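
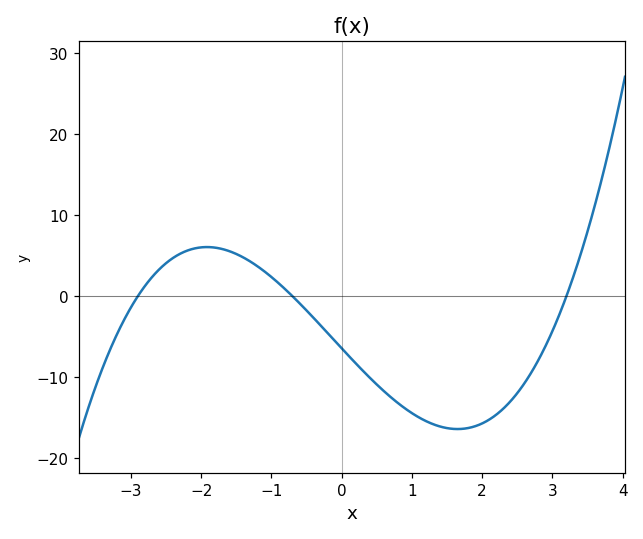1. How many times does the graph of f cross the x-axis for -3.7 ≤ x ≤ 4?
3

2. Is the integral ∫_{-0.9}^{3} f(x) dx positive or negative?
negative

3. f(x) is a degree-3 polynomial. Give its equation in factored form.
y = 0.99(x + 2.9)(x + 0.7)(x - 3.2)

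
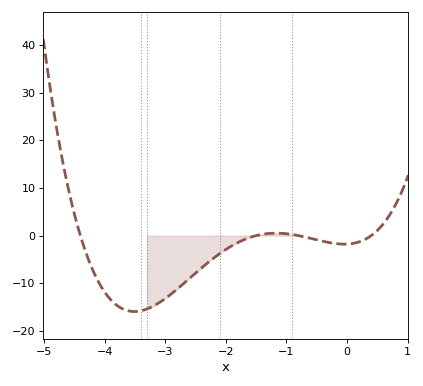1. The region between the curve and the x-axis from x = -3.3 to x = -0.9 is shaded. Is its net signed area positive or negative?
negative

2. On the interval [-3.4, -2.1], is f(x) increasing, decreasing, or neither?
increasing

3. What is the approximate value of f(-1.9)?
-2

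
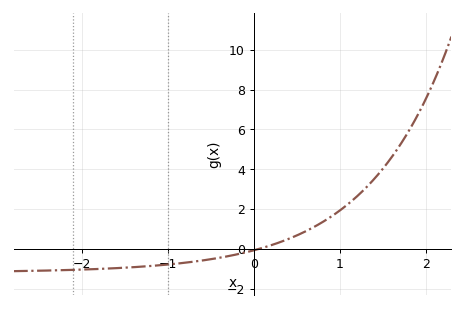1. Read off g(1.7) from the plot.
5.2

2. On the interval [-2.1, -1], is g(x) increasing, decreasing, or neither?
increasing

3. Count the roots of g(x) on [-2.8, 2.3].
1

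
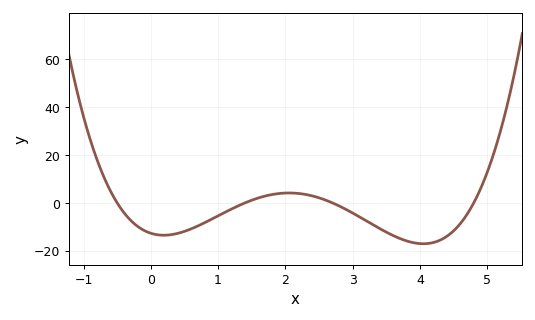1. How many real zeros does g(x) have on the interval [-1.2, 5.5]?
4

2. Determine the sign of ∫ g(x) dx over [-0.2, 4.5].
negative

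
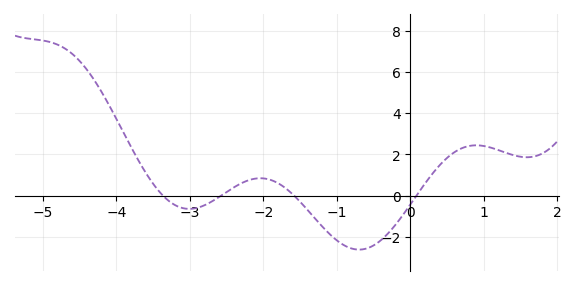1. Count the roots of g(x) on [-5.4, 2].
4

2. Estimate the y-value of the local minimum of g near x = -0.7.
-2.6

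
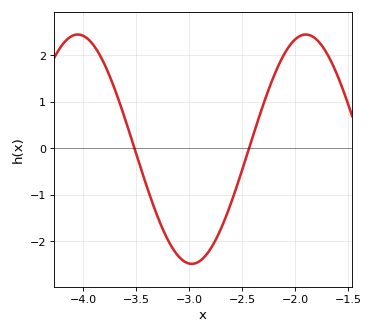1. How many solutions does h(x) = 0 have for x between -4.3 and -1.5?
2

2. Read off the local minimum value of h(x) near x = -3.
-2.49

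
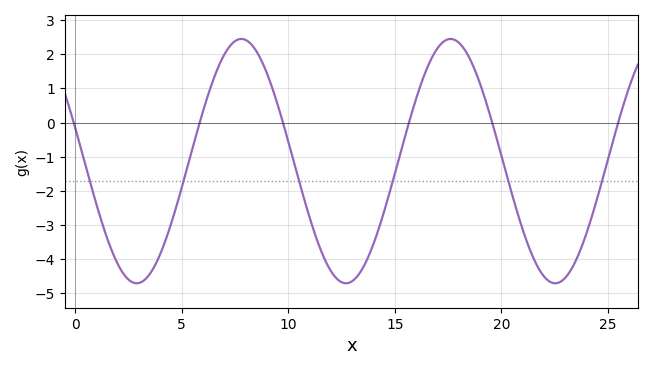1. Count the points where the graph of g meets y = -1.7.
6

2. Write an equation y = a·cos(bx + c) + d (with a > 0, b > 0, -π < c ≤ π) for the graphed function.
y = 3.58cos(0.64x + 1.3) - 1.13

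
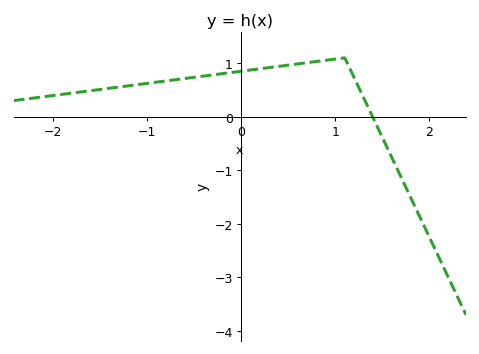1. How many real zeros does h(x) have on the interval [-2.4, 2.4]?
1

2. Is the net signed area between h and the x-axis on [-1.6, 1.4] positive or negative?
positive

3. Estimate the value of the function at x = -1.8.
0.4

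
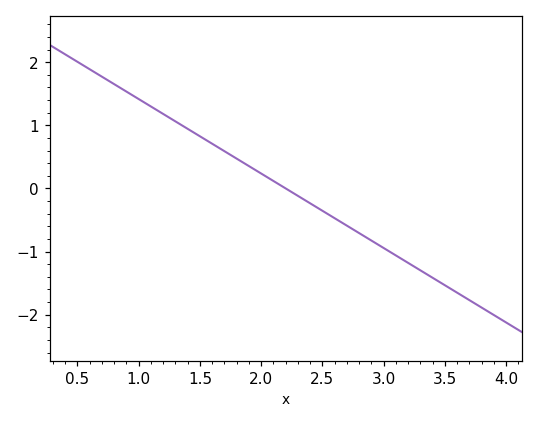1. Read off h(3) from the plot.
-0.944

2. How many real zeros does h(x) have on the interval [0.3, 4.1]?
1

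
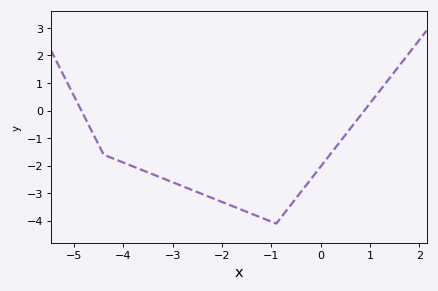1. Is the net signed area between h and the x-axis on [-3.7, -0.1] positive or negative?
negative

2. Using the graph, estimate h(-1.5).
-3.67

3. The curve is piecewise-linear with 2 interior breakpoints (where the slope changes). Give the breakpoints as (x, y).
(-4.4, -1.6); (-0.9, -4.1)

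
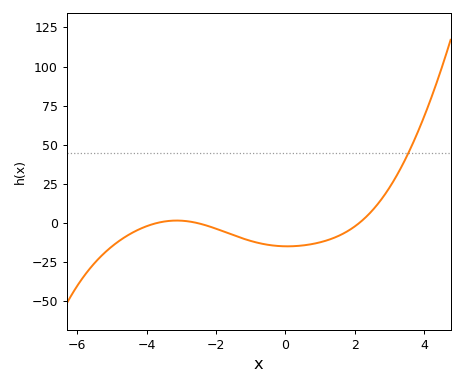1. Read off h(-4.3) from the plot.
-4.8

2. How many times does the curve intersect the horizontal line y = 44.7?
1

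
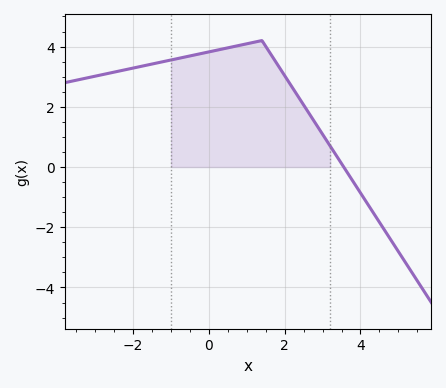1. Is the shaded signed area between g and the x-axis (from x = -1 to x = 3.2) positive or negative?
positive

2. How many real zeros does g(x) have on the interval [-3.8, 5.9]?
1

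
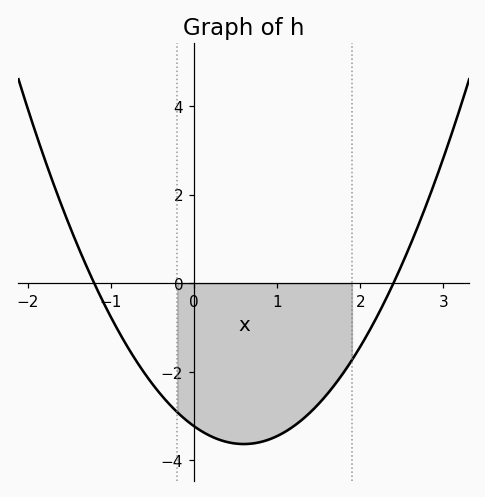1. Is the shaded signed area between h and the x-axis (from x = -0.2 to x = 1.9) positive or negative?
negative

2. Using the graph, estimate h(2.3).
-0.4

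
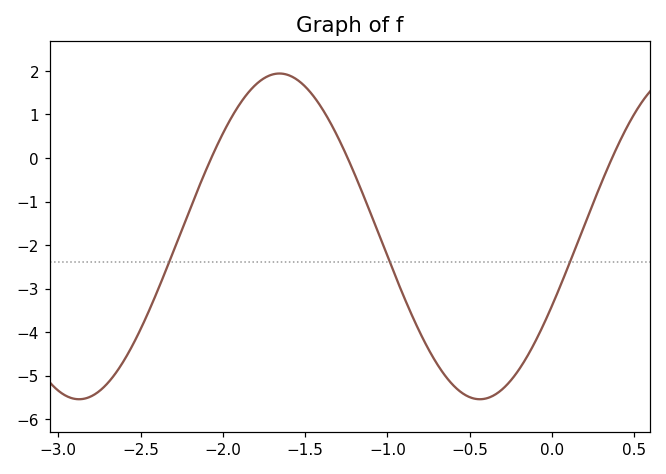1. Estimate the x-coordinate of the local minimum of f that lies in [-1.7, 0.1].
-0.439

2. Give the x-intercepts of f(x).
-2.07, -1.24, 0.365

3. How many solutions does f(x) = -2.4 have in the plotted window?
3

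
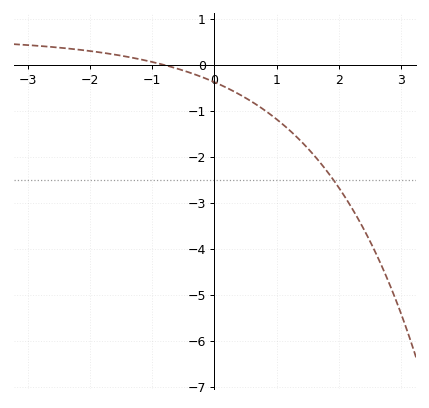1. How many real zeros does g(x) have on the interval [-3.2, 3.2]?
1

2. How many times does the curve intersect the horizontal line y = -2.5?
1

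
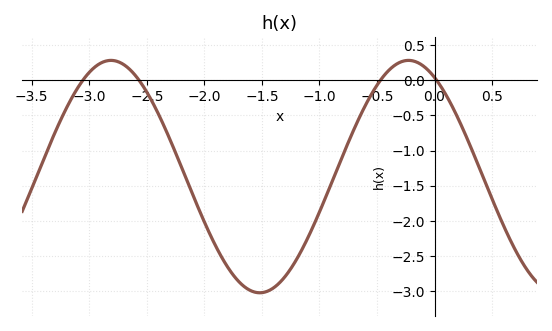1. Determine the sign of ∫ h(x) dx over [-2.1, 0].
negative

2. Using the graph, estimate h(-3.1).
-0.109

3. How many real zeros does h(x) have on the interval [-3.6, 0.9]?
4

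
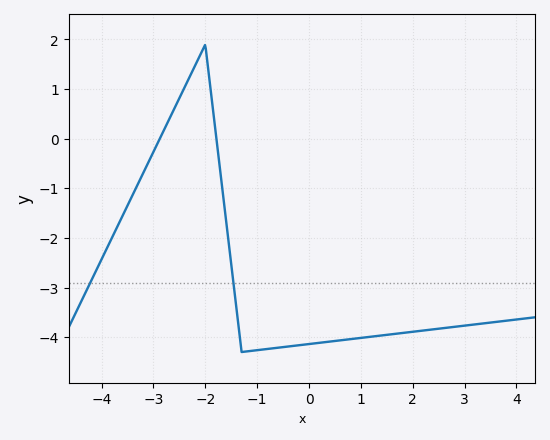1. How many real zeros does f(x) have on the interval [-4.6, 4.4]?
2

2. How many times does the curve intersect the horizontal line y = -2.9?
2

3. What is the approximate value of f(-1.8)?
0.1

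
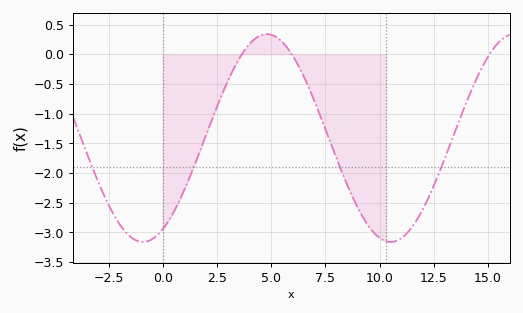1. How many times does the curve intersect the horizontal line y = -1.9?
4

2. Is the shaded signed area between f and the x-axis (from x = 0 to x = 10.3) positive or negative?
negative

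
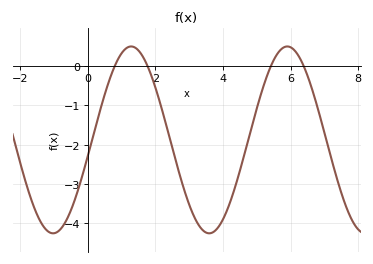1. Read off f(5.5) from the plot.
0.1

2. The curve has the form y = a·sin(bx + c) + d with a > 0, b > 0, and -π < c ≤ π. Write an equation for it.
y = 2.37sin(1.4x - 0.17) - 1.88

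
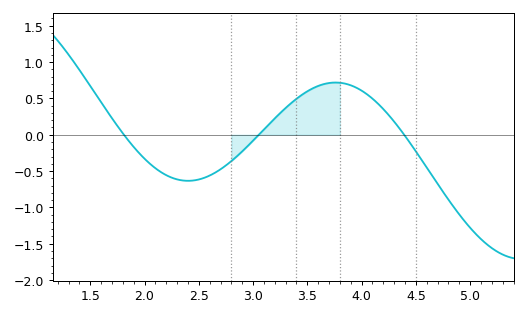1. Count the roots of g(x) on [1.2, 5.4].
3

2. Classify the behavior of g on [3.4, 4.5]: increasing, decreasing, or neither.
neither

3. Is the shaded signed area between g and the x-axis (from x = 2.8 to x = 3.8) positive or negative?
positive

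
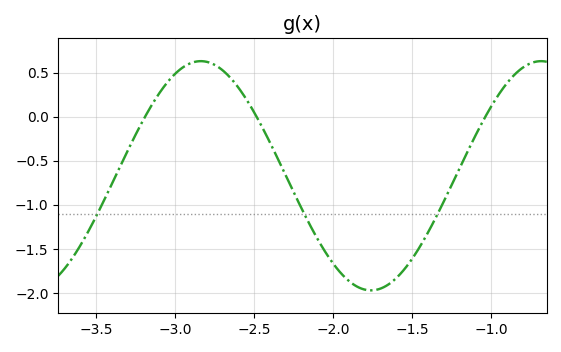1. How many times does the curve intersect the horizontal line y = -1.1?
3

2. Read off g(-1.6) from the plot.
-1.85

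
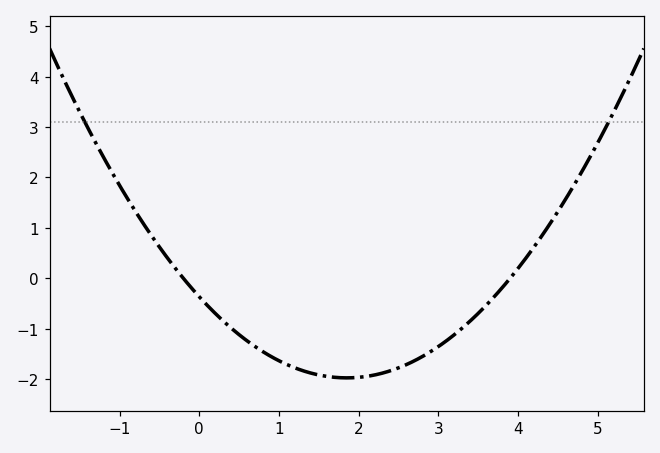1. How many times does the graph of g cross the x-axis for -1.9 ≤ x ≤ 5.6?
2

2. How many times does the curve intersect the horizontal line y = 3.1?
2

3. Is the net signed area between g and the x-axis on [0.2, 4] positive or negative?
negative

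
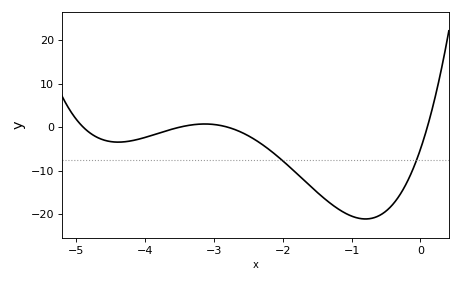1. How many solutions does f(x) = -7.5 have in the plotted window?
2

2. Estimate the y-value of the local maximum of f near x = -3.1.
0.74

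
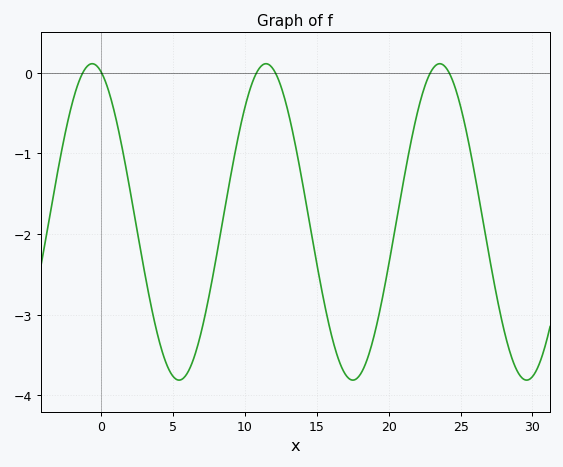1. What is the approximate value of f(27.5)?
-2.76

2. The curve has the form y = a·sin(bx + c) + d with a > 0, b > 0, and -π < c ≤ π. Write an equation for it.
y = 1.96sin(0.52x + 1.89) - 1.85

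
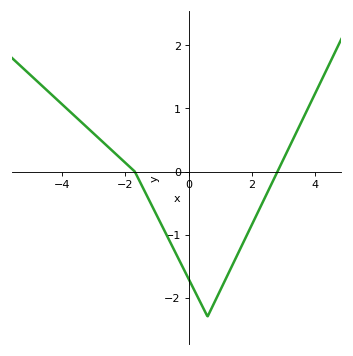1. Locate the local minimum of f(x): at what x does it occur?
0.602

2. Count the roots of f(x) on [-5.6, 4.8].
2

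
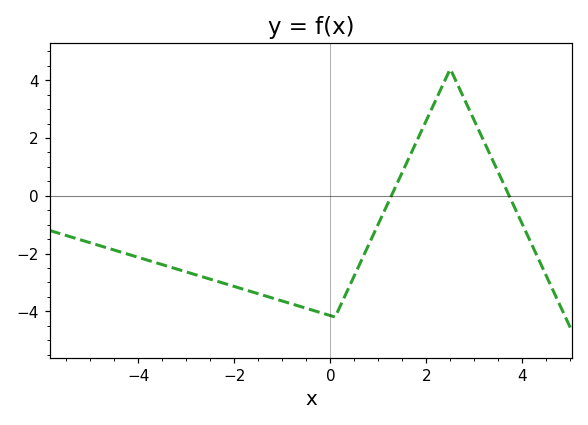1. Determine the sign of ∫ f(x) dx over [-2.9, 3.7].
negative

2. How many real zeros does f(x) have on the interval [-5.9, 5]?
2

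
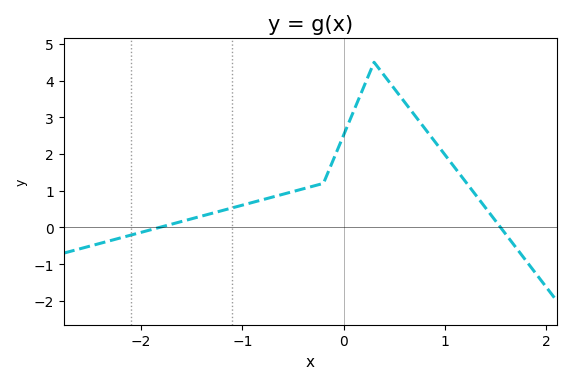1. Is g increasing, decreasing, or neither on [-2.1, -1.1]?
increasing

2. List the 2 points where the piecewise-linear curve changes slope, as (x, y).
(-0.2, 1.2); (0.3, 4.5)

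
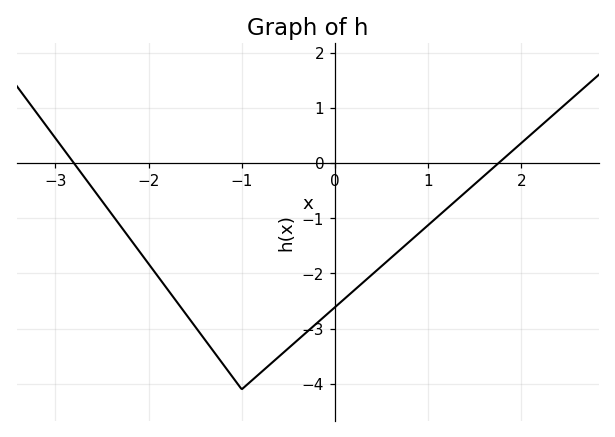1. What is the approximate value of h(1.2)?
-0.8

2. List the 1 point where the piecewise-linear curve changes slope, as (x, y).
(-1, -4.1)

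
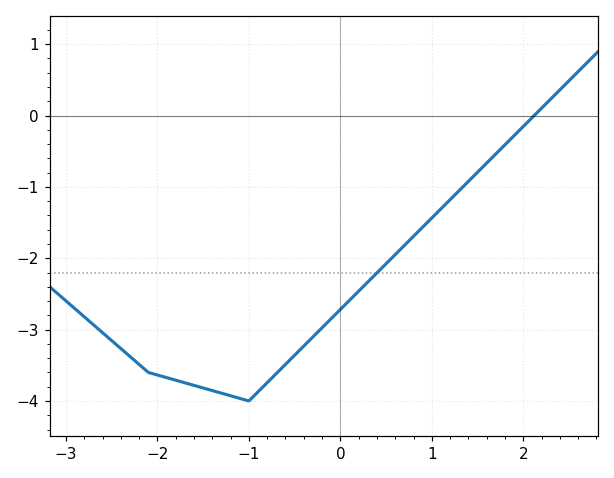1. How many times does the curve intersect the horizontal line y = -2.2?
1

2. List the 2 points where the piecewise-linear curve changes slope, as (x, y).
(-2.1, -3.6); (-1, -4)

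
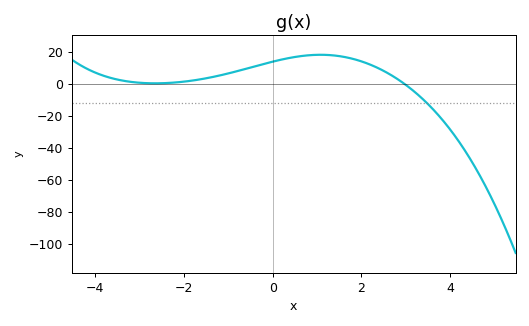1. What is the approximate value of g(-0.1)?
13.1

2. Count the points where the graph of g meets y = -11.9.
1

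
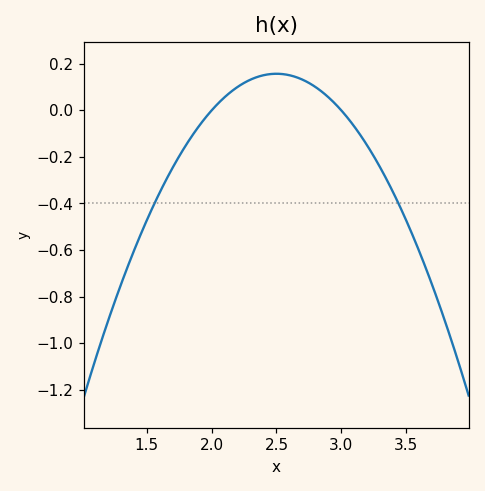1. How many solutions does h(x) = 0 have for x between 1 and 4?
2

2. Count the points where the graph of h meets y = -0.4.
2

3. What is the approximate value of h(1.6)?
-0.353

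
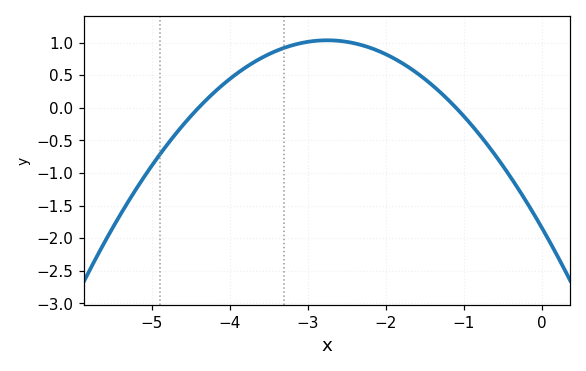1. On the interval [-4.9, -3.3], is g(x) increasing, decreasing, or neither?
increasing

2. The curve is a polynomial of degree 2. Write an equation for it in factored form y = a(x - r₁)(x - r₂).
y = -0.38(x + 4.4)(x + 1.1)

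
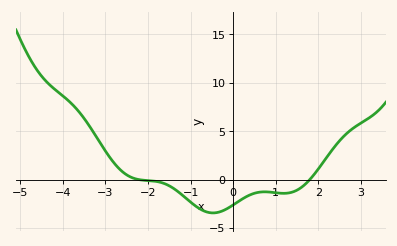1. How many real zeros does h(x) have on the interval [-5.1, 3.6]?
2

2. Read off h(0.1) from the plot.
-2.33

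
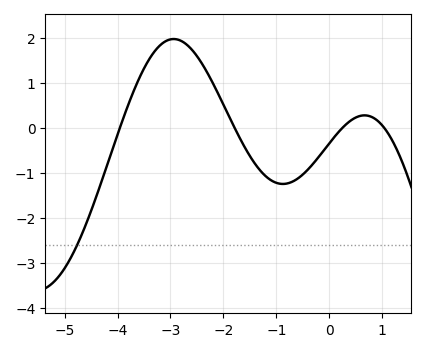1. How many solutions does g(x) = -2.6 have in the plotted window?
1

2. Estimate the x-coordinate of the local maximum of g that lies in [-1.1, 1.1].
0.7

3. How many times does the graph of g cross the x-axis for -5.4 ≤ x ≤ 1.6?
4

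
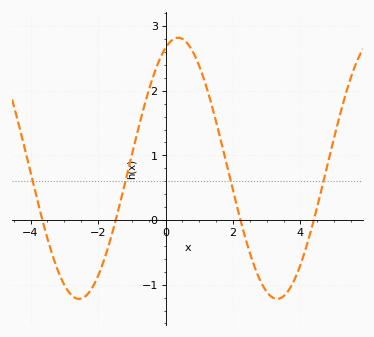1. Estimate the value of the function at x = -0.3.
2.32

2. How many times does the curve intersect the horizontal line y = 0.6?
4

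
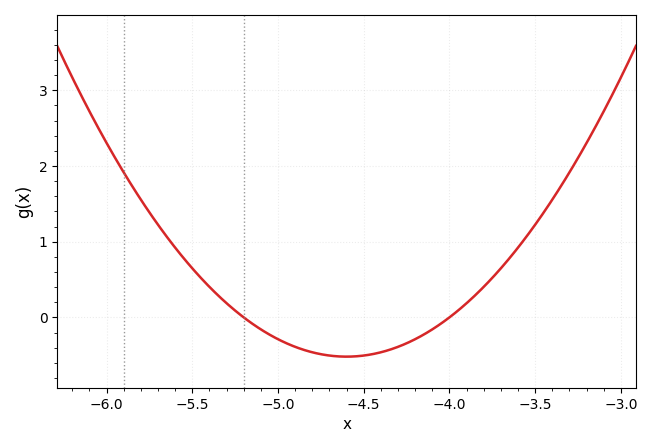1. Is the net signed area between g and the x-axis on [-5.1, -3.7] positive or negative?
negative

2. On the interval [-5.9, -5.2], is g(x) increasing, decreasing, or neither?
decreasing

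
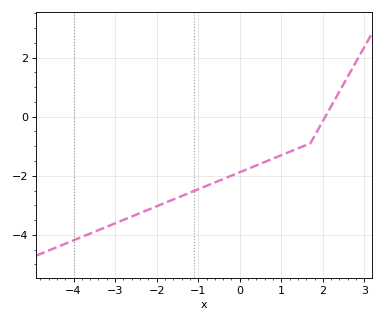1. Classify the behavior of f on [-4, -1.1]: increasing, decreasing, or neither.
increasing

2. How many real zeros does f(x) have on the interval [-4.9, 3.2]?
1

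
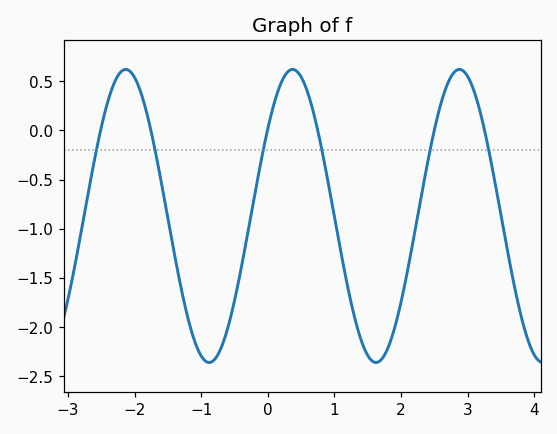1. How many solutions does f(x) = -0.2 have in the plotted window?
6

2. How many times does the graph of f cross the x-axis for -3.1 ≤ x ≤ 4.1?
6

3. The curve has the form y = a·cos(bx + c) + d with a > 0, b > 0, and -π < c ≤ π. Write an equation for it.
y = 1.49cos(2.5x - 0.93) - 0.87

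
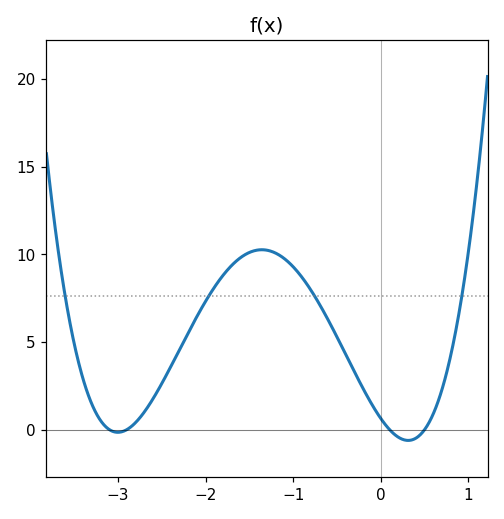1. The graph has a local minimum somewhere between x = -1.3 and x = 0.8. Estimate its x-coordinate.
0.312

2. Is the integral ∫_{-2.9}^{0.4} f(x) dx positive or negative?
positive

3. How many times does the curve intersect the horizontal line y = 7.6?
4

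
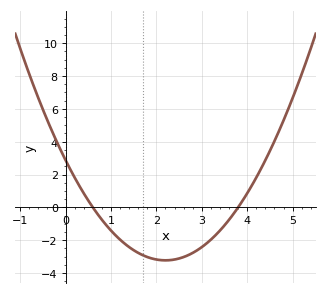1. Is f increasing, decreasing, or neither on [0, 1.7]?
decreasing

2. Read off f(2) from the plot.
-3.2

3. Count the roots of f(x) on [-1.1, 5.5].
2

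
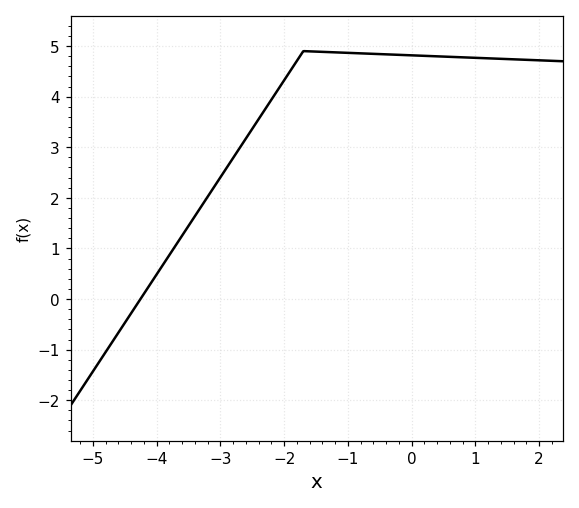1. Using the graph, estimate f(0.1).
4.8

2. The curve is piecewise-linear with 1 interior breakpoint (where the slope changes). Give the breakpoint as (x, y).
(-1.7, 4.9)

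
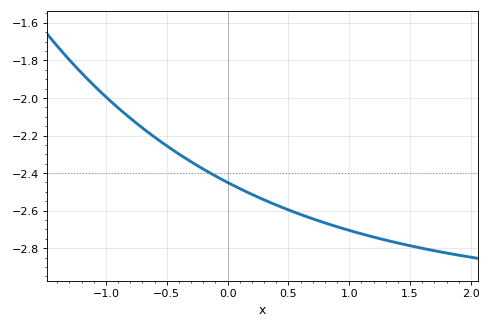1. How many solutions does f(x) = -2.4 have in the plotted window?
1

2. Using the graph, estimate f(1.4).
-2.77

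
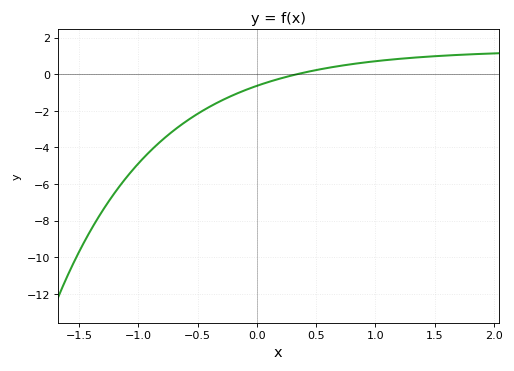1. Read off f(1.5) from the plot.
1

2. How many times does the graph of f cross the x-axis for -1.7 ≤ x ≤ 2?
1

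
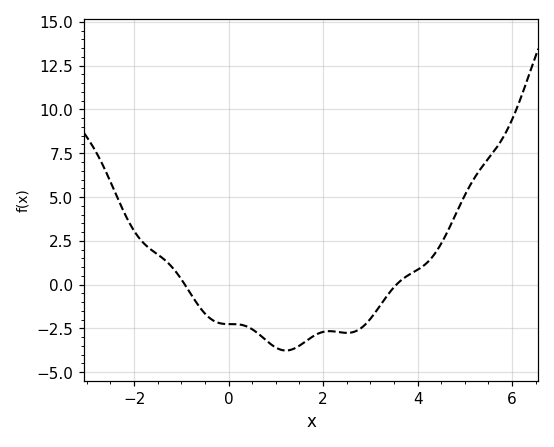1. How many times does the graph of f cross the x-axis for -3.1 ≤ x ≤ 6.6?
2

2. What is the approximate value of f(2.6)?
-2.74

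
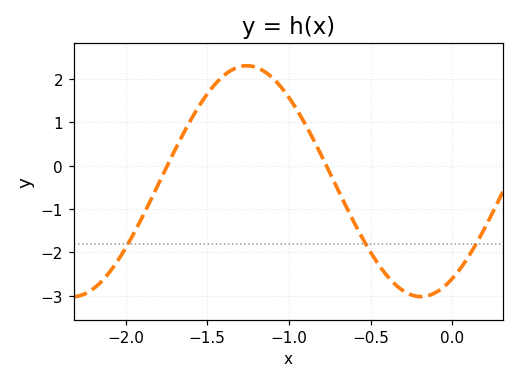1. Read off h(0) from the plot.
-2.6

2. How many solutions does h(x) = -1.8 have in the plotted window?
3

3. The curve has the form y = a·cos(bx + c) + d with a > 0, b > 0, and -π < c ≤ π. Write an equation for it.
y = 2.66cos(2.95x - 2.57) - 0.36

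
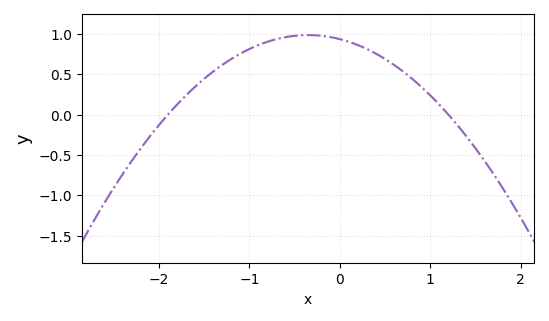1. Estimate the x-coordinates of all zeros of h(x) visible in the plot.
-1.9, 1.2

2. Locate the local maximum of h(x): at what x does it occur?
-0.35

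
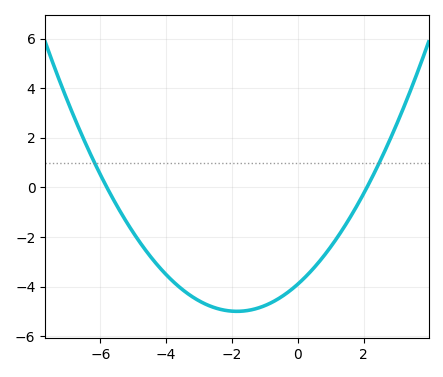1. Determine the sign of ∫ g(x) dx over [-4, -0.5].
negative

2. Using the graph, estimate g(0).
-3.8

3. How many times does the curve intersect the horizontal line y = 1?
2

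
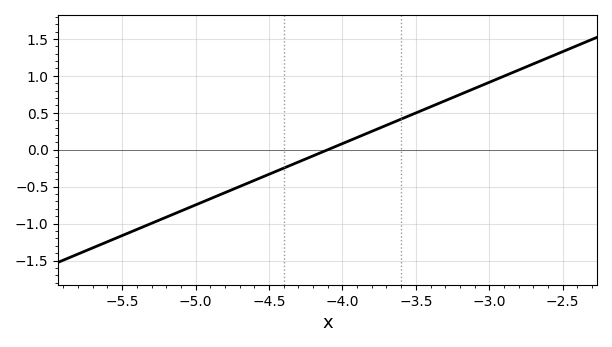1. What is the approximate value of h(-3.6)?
0.4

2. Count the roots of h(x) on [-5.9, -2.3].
1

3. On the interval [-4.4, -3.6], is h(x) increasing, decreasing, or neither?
increasing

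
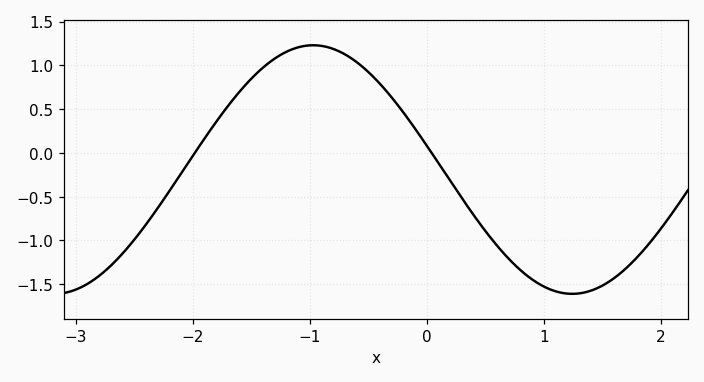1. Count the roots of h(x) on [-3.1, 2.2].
2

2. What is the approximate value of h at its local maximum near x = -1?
1.25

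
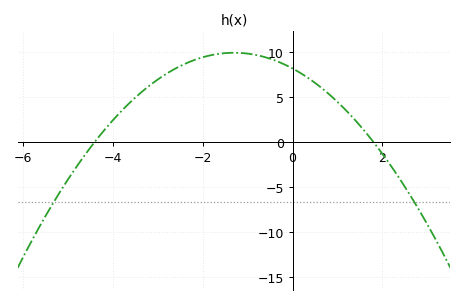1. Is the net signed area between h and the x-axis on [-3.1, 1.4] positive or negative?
positive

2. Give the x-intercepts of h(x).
-4.4, 1.8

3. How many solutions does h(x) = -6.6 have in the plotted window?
2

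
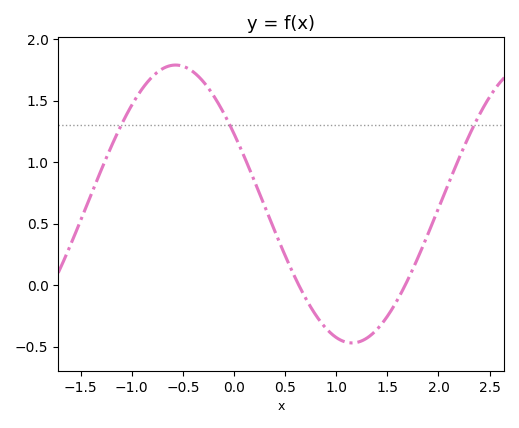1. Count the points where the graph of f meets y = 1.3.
3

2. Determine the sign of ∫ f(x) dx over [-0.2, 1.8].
positive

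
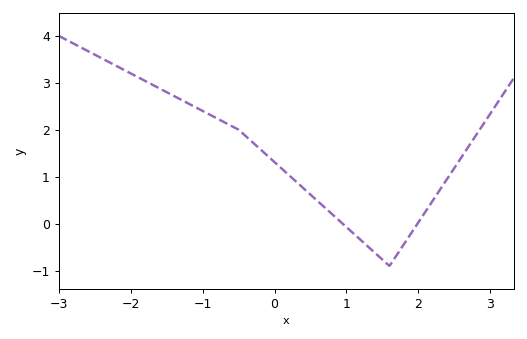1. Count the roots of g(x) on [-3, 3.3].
2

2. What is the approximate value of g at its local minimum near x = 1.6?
-0.898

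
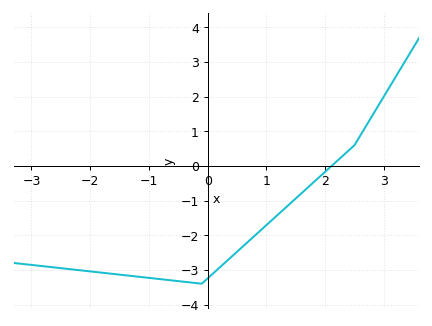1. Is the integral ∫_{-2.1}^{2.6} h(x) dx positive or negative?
negative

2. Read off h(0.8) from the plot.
-2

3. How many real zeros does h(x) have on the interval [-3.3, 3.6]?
1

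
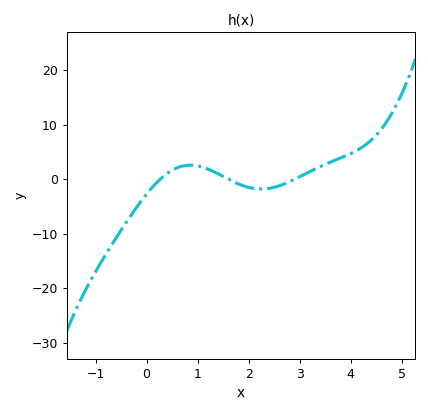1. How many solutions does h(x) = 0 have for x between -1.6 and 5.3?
3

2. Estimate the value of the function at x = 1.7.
-0.438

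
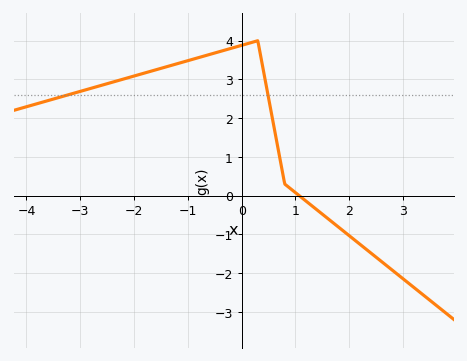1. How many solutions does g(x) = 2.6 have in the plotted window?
2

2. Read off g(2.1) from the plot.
-1.15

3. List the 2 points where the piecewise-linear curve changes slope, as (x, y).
(0.3, 4); (0.8, 0.3)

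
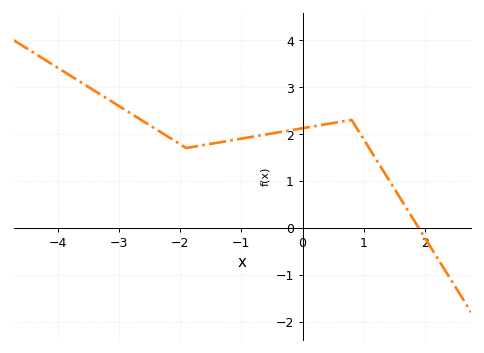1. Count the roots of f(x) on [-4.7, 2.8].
1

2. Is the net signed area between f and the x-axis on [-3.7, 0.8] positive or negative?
positive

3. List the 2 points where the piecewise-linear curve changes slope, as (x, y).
(-1.9, 1.7); (0.8, 2.3)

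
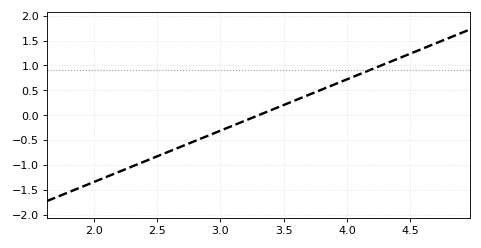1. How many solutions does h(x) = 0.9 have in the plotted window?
1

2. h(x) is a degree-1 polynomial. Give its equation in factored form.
y = 1.03(x - 3.3)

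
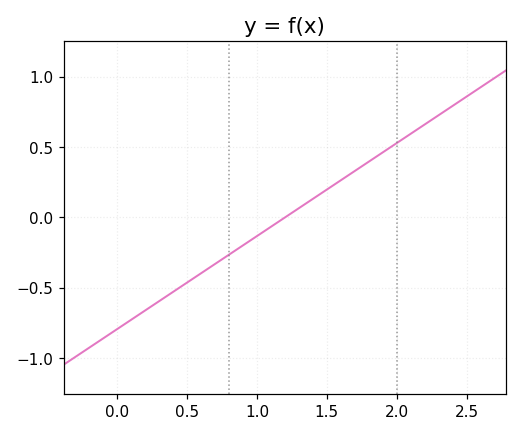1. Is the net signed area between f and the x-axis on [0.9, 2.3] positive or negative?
positive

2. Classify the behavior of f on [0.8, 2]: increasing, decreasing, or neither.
increasing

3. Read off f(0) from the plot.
-0.8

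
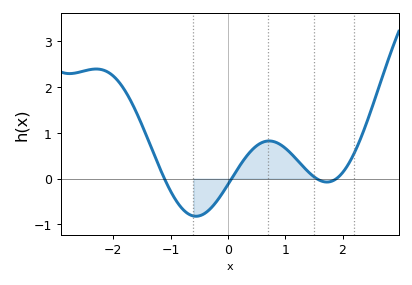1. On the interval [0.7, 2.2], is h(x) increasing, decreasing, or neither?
neither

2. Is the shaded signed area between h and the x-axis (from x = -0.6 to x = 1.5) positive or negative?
positive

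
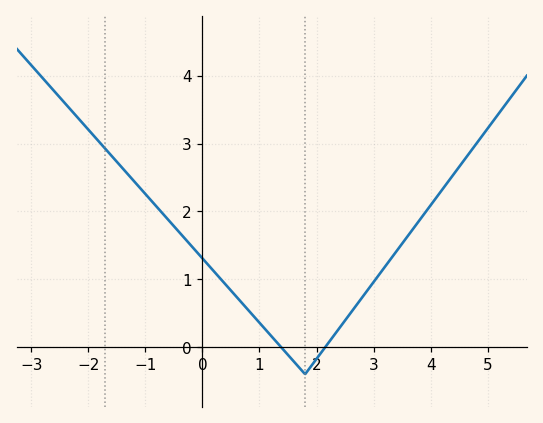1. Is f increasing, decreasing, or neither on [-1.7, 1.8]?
decreasing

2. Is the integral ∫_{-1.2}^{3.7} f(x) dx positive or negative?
positive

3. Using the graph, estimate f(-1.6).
2.8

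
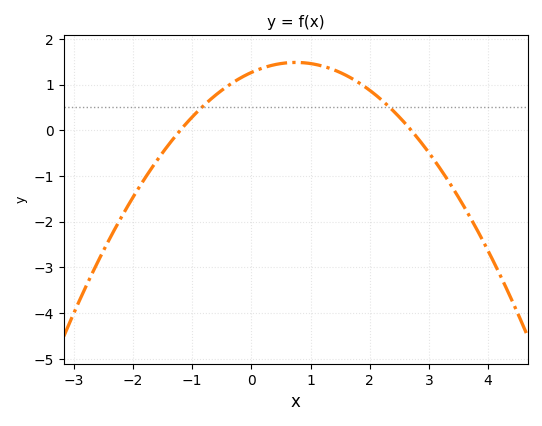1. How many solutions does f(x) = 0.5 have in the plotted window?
2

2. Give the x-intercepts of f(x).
-1.2, 2.6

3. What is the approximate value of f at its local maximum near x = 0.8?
1.5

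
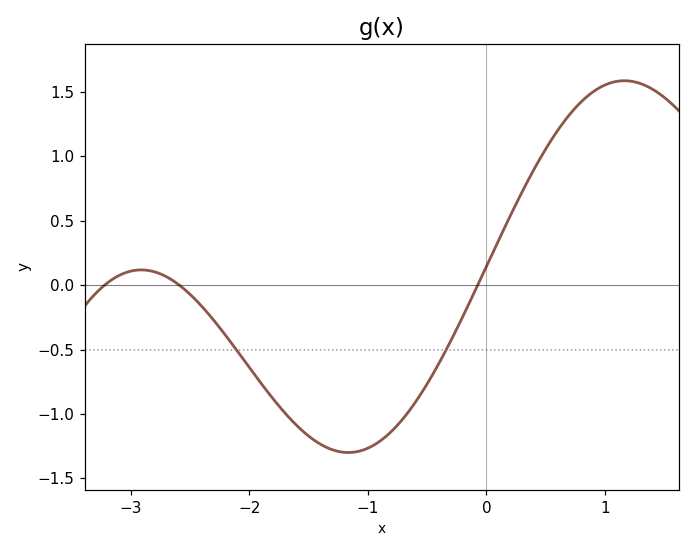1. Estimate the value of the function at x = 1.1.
1.6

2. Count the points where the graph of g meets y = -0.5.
2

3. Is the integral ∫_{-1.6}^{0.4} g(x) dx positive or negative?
negative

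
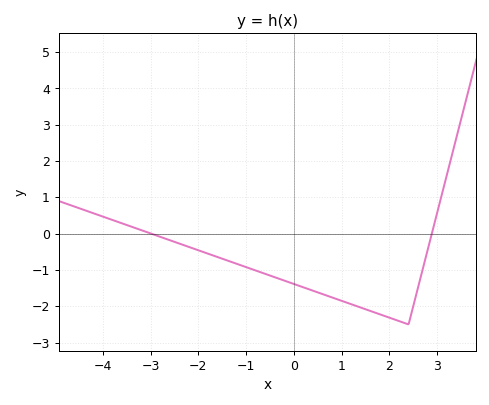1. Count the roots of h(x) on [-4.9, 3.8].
2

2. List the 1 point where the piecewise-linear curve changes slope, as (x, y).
(2.4, -2.5)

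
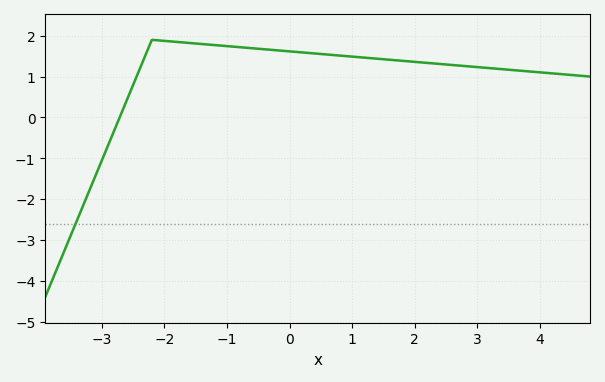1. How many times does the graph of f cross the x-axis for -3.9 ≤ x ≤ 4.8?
1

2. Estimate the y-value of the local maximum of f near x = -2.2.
1.9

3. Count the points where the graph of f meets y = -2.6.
1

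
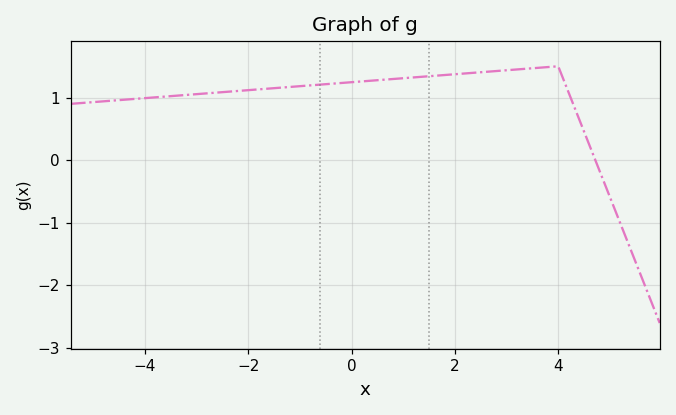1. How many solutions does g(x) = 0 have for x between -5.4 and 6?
1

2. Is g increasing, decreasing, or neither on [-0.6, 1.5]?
increasing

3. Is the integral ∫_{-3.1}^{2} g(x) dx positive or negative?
positive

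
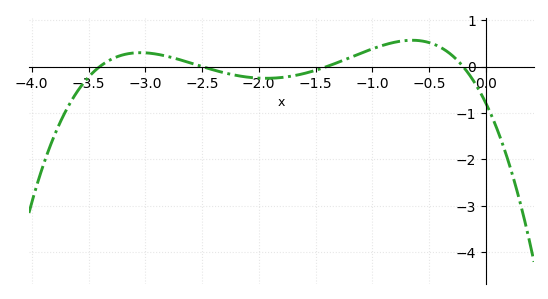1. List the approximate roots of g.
-3.4, -2.5, -1.4, -0.2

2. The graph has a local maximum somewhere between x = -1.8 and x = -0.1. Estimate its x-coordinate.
-0.647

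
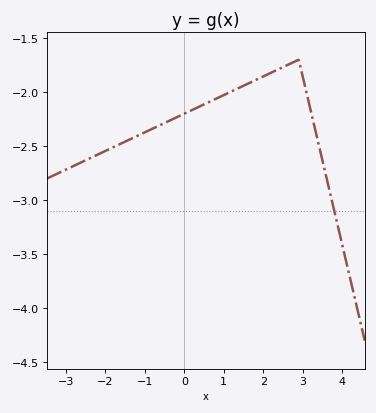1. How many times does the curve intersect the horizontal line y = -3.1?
1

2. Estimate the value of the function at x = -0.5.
-2.3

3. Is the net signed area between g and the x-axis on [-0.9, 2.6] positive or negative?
negative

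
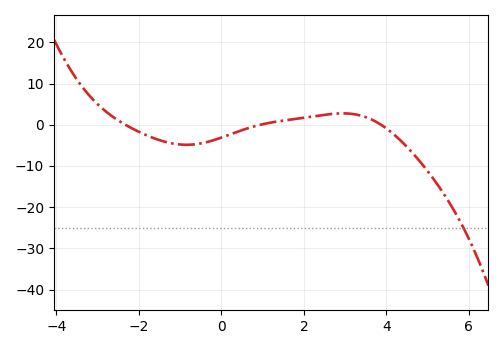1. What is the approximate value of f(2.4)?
2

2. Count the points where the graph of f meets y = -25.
1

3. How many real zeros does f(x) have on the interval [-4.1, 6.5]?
3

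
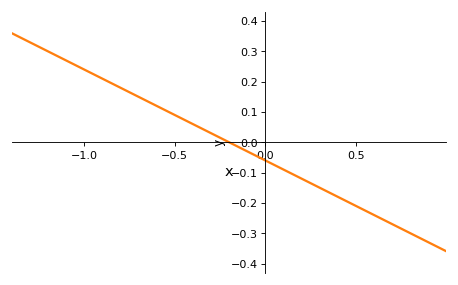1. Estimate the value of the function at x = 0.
-0.06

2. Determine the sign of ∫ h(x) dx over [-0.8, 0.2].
positive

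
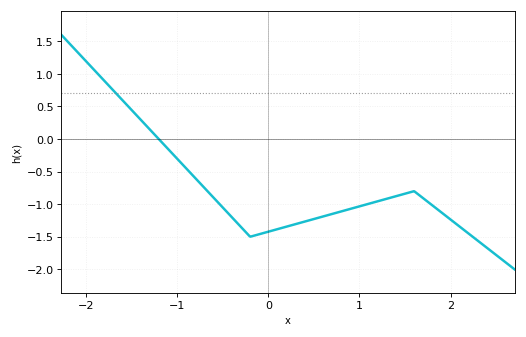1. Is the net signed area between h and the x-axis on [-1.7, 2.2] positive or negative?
negative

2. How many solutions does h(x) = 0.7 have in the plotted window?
1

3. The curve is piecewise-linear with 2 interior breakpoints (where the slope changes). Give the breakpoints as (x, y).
(-0.2, -1.5); (1.6, -0.8)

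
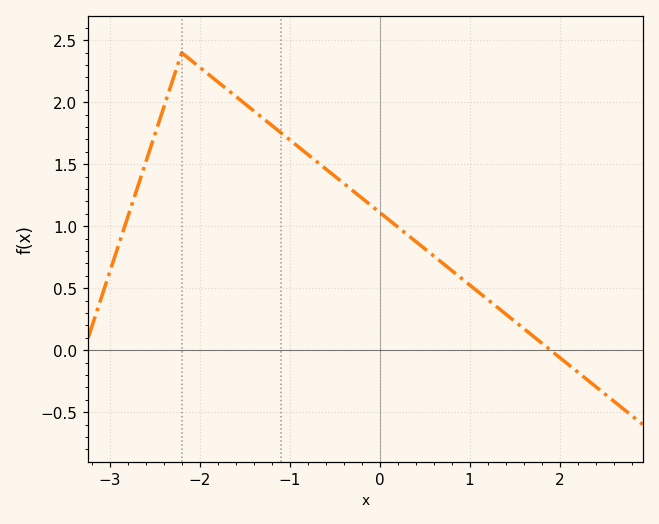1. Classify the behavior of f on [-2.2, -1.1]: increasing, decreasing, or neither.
decreasing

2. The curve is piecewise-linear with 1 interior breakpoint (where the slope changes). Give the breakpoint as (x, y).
(-2.2, 2.4)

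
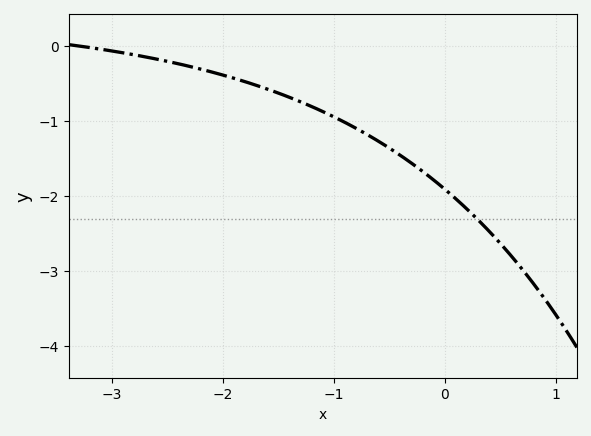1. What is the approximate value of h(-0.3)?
-1.6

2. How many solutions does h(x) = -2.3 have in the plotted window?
1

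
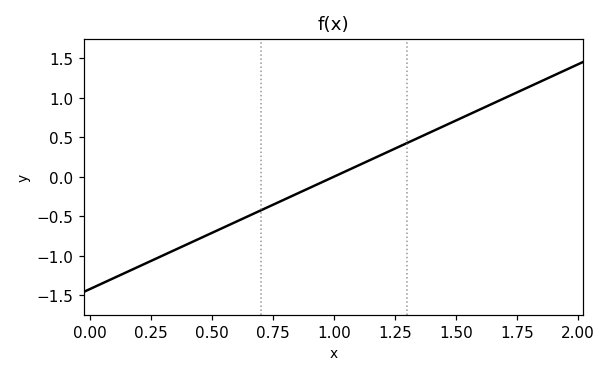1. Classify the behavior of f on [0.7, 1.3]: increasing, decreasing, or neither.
increasing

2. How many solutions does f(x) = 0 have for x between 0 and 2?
1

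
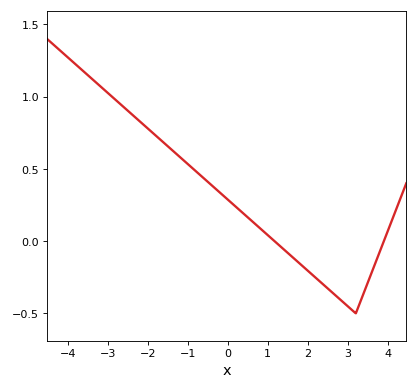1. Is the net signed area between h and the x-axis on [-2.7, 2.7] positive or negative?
positive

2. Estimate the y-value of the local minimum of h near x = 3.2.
-0.5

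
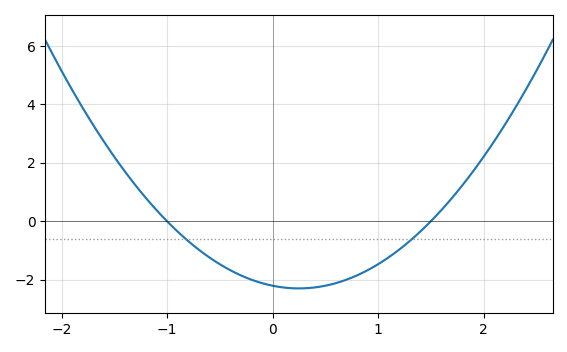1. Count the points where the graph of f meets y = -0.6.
2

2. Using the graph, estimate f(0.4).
-2.26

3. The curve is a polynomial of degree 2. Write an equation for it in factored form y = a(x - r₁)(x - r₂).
y = 1.47(x + 1)(x - 1.5)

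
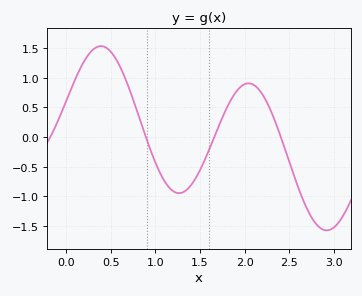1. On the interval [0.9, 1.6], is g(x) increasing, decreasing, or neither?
neither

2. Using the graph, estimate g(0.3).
1.48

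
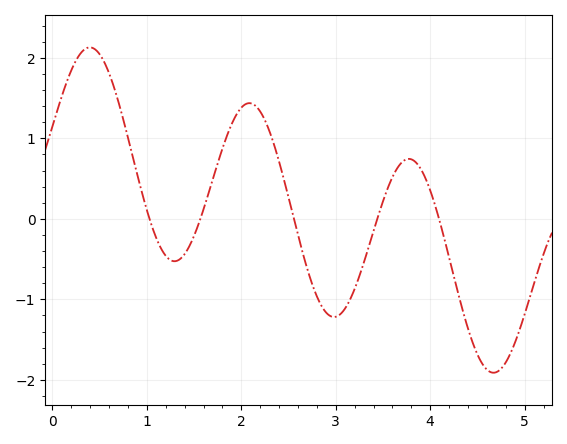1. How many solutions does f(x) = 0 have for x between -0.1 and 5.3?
5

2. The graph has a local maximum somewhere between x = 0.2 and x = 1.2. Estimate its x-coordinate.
0.4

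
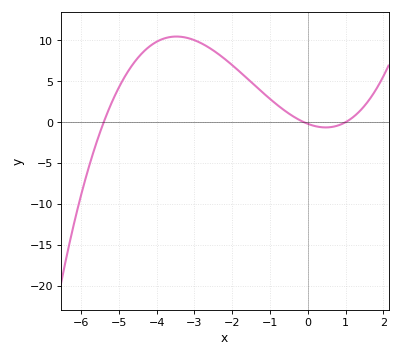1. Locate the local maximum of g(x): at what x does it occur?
-3.4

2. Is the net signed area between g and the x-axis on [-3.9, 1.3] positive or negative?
positive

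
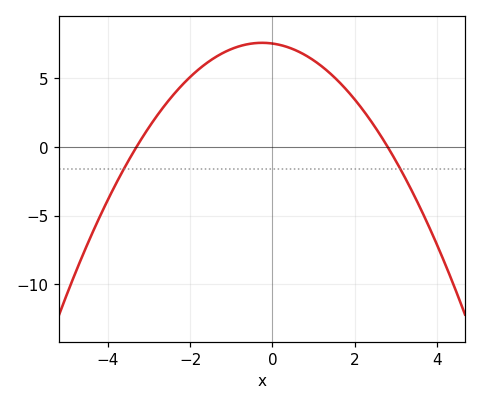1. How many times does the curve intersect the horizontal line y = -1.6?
2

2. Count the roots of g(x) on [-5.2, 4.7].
2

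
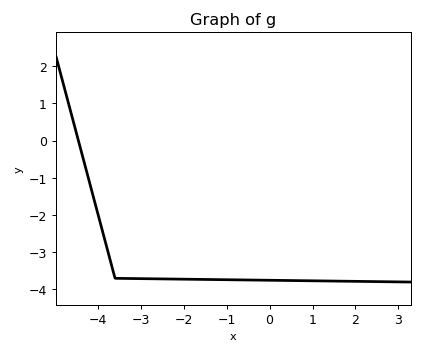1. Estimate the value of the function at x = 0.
-3.8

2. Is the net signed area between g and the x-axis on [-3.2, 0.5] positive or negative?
negative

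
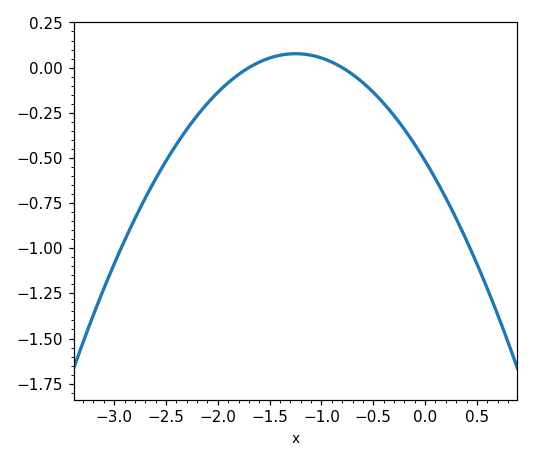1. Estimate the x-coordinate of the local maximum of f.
-1.2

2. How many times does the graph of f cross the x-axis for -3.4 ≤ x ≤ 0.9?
2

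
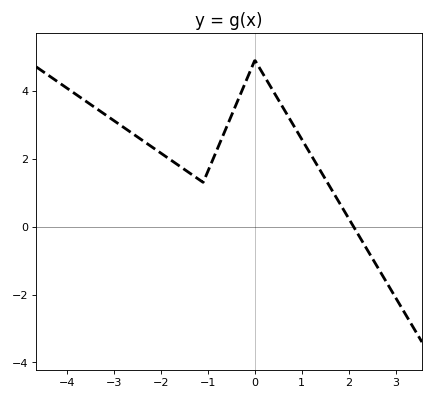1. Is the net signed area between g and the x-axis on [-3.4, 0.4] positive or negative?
positive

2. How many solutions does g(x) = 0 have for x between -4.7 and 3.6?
1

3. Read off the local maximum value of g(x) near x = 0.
4.8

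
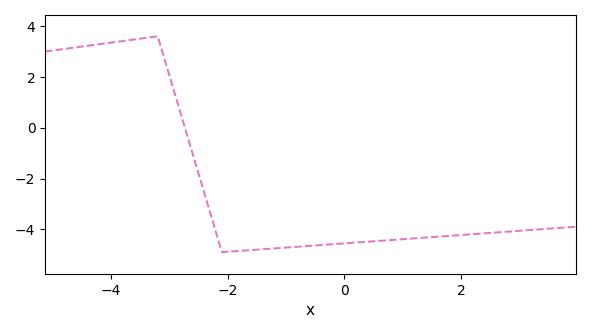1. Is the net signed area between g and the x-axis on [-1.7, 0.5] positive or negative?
negative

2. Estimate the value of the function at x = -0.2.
-4.6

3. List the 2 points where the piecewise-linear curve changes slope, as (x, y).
(-3.2, 3.6); (-2.1, -4.9)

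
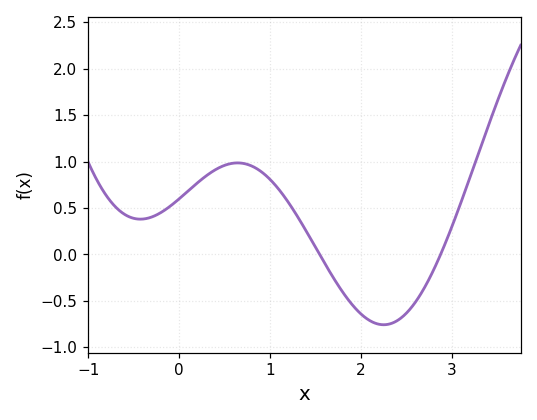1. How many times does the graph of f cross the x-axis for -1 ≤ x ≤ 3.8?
2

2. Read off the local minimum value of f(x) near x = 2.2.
-0.75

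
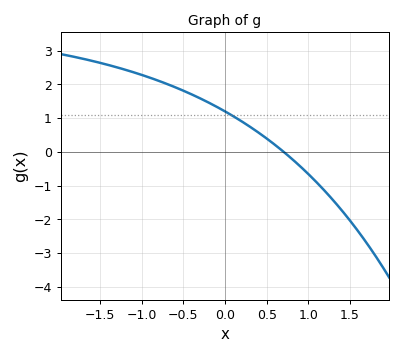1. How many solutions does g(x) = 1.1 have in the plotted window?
1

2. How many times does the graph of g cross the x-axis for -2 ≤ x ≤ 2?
1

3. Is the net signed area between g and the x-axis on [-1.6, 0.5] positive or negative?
positive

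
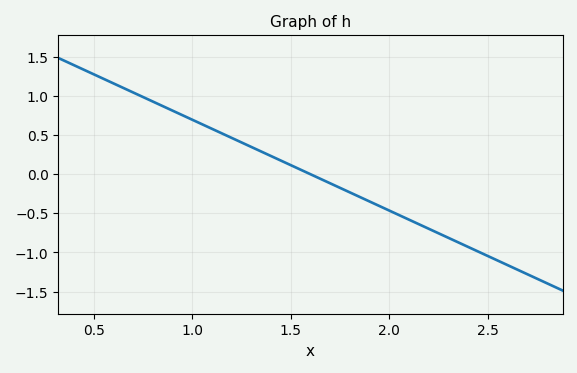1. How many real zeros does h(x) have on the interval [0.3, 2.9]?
1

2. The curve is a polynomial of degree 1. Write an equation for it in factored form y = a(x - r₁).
y = -1.16(x - 1.6)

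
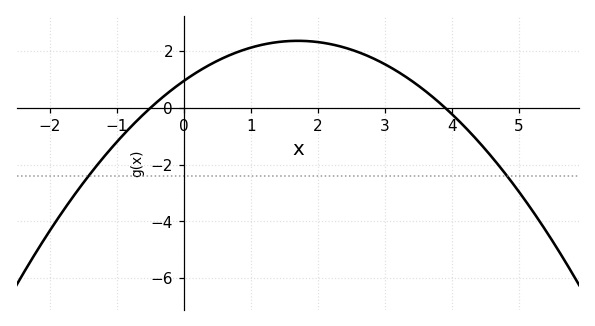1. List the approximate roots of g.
-0.5, 3.9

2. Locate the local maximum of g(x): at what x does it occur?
1.7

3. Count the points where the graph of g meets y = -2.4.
2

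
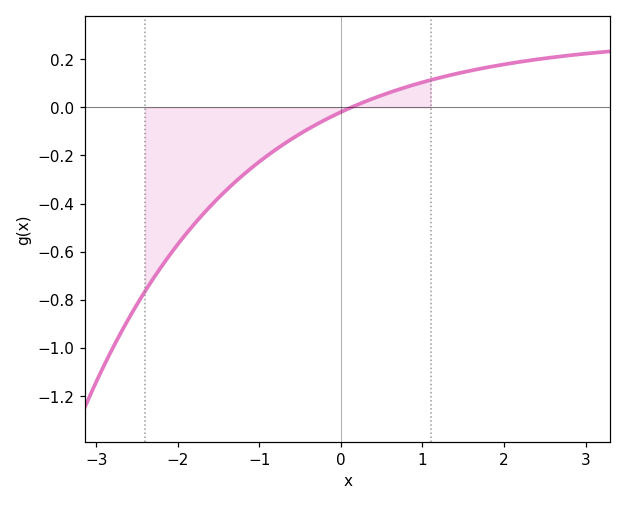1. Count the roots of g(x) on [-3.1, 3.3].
1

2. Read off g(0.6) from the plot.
0.06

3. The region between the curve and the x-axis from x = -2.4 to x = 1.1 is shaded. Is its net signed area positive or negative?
negative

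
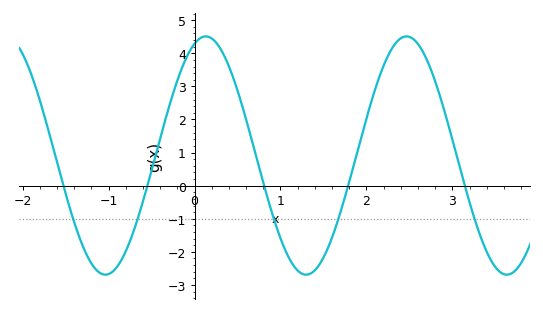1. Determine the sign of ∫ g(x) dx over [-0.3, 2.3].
positive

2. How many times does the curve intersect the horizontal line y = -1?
5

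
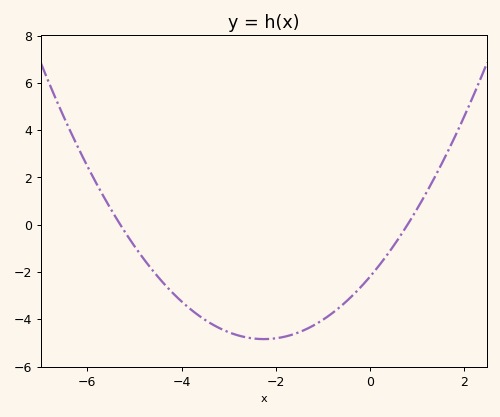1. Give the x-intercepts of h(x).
-5.3, 0.8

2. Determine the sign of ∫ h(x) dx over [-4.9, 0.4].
negative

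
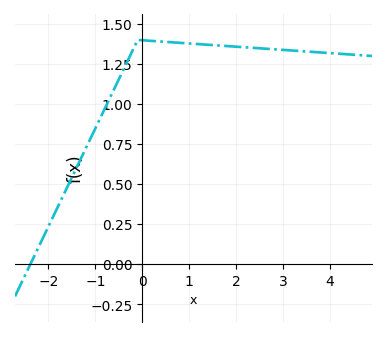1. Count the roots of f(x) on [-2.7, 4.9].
1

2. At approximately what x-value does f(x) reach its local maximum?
-0.1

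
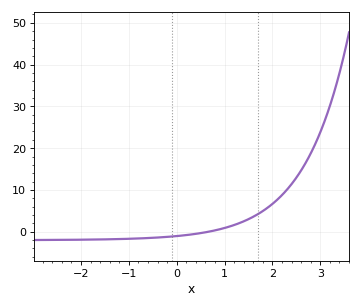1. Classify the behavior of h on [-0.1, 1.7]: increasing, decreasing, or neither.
increasing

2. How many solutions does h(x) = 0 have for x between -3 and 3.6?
1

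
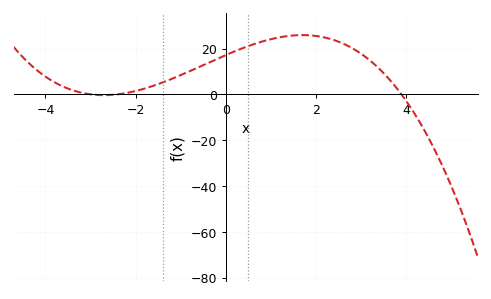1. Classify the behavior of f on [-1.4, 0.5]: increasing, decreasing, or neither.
increasing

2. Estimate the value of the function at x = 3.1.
16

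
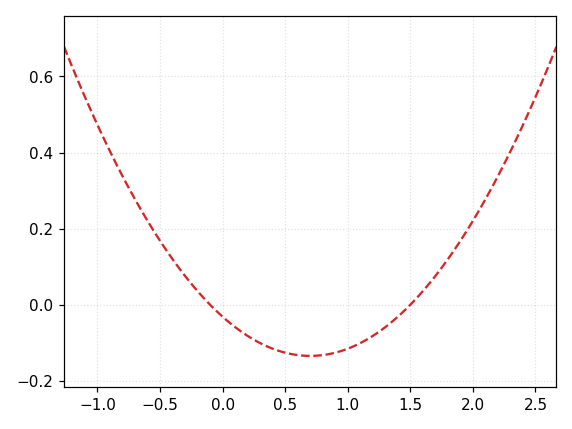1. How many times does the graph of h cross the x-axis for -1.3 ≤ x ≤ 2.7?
2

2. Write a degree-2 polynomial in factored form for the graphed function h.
y = 0.21(x + 0.1)(x - 1.5)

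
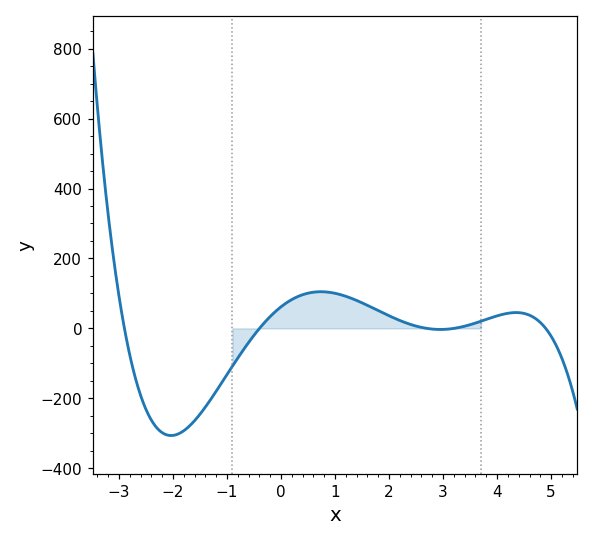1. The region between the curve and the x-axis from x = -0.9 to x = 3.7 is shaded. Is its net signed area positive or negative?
positive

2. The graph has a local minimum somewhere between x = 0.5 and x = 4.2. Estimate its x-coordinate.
3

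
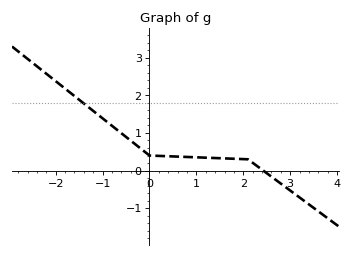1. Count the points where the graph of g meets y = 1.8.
1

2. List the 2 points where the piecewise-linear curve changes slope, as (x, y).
(0, 0.4); (2.1, 0.3)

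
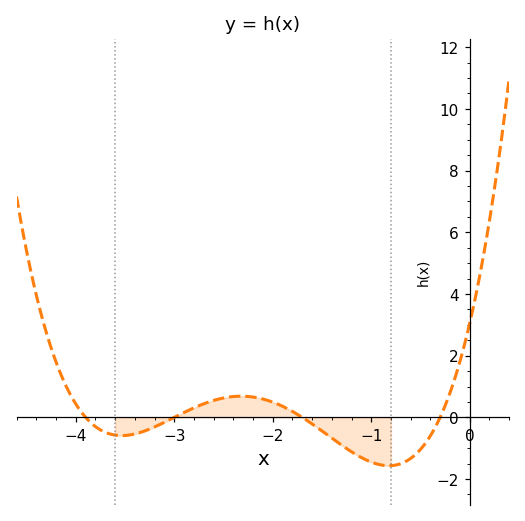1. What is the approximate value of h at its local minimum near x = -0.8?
-1.6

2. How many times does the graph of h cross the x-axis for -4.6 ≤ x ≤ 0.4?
4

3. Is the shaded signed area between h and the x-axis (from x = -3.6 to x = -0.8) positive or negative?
negative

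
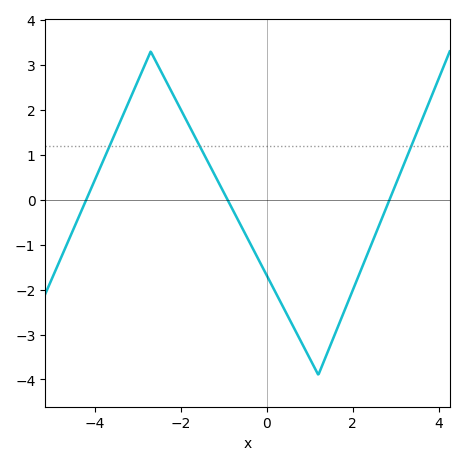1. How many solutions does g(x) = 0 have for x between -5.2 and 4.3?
3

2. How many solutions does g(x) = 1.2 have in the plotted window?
3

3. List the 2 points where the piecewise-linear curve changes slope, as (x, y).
(-2.7, 3.3); (1.2, -3.9)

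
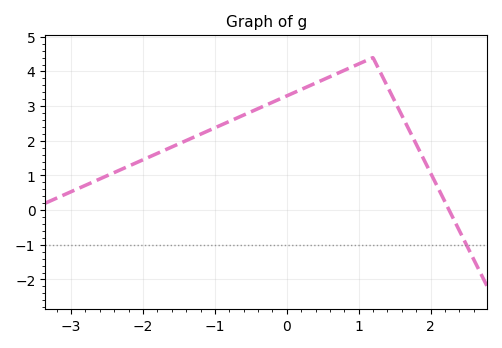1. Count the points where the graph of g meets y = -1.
1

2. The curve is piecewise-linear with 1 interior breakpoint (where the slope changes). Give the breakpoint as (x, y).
(1.2, 4.4)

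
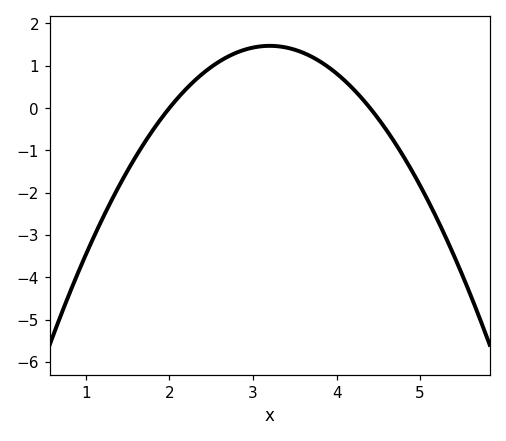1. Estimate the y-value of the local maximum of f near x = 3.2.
1.47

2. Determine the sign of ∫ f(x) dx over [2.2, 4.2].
positive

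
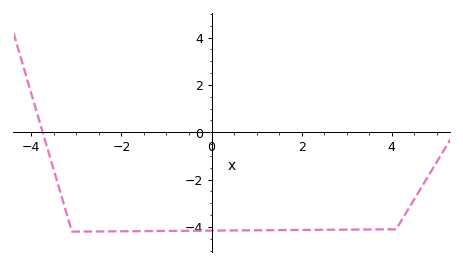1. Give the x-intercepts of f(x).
-3.75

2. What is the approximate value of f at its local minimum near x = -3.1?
-4.2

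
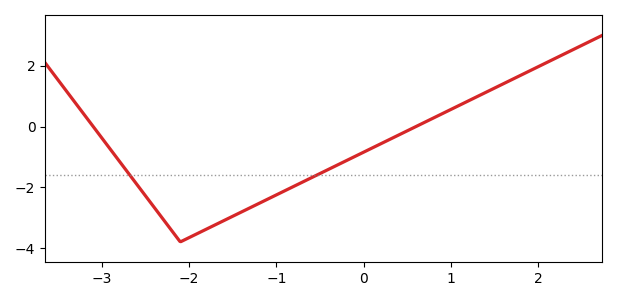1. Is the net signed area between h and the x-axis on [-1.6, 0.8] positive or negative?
negative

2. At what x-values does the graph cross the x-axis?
-3.1, 0.598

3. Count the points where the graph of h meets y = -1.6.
2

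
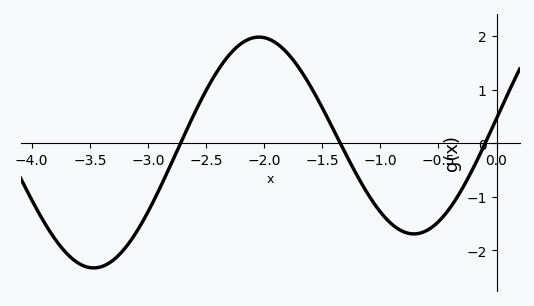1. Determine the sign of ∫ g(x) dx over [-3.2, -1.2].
positive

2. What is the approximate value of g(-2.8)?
-0.4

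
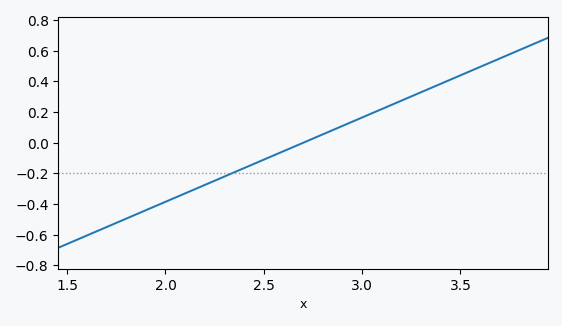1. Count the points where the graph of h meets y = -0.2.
1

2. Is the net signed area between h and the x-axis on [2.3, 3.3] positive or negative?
positive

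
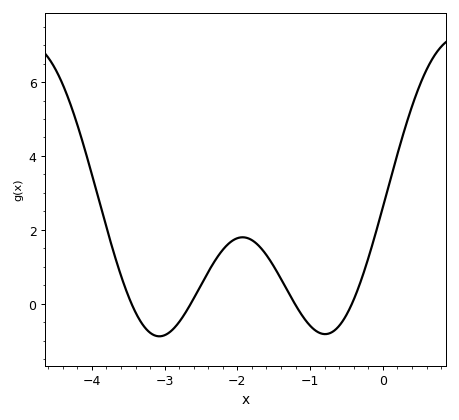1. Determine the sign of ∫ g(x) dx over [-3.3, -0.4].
positive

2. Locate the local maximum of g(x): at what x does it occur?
-1.93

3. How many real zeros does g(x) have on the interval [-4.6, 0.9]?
4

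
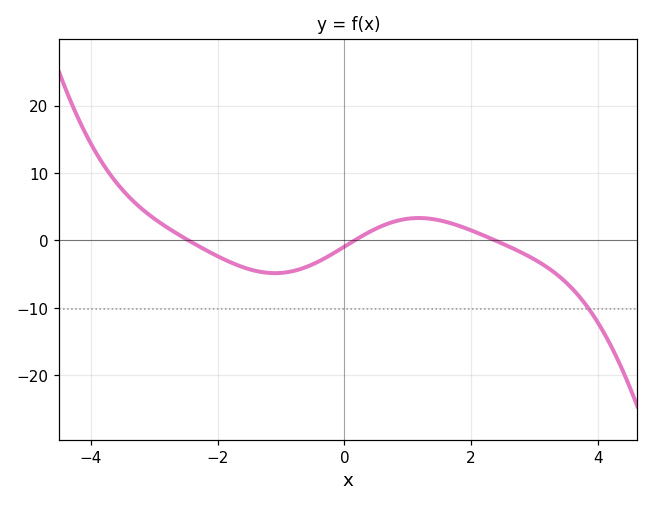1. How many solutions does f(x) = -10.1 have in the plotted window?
1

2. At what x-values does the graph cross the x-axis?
-2.4, 0.2, 2.4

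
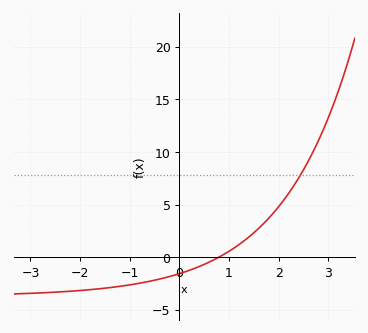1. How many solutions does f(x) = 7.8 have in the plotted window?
1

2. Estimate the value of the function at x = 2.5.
8.5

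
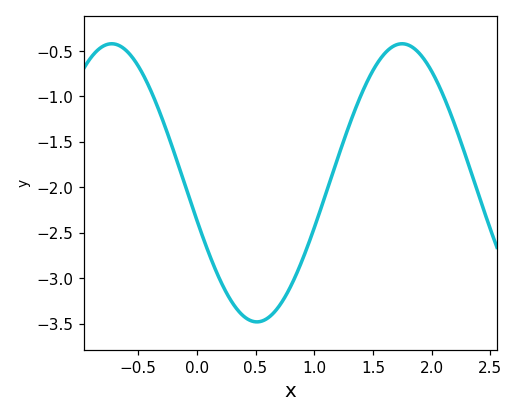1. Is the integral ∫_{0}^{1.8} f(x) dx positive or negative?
negative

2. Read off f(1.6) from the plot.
-0.55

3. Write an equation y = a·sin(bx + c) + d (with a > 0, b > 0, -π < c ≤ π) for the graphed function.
y = 1.53sin(2.5x - 2.9) - 1.95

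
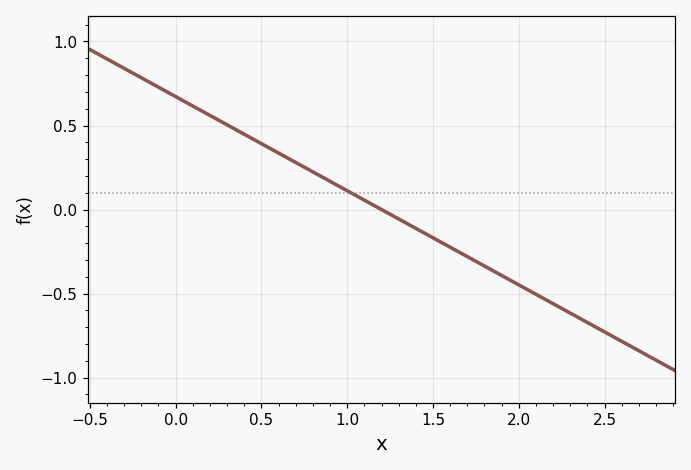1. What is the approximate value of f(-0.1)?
0.728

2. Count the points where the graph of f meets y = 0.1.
1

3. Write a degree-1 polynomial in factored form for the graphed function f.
y = -0.56(x - 1.2)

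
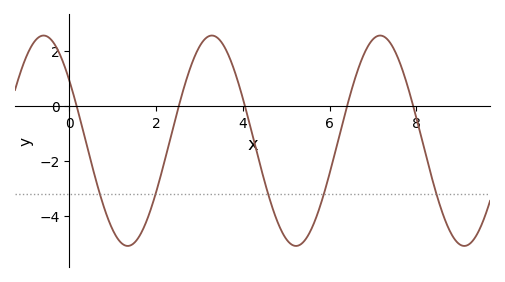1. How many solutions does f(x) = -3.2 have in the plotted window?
5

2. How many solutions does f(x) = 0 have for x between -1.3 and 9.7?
5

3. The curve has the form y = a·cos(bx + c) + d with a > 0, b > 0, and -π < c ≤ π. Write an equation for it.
y = 3.83cos(1.6x + 0.96) - 1.25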